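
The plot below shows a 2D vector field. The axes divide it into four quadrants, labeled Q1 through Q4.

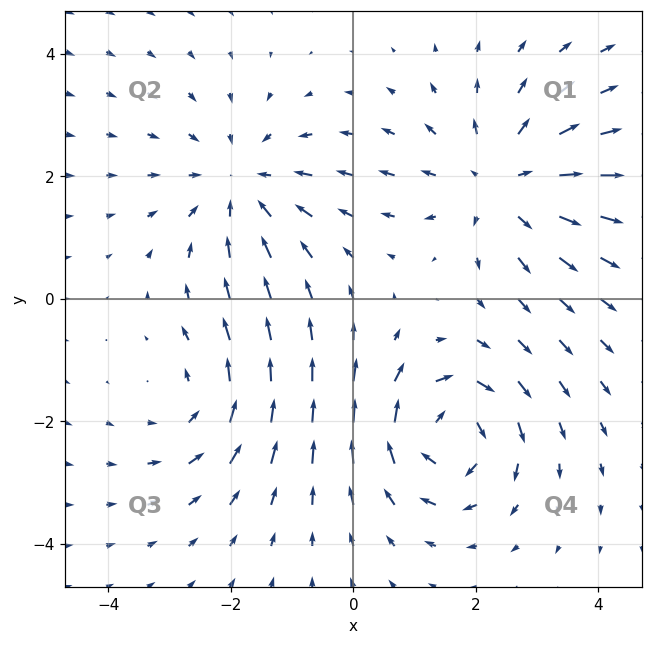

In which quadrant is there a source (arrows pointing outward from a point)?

The source sits at approximately (2.4, 1.9), which lies in quadrant Q1. The divergence there is about +3, positive as expected for a source.

Q1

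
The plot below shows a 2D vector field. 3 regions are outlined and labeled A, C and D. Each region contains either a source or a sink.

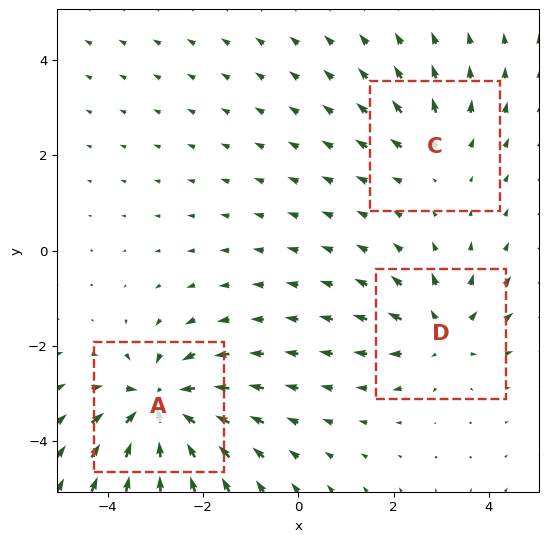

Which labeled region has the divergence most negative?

Divergence at each region's feature centre — A: about -6, C: about +2, D: about +3. Region A is most negative.

A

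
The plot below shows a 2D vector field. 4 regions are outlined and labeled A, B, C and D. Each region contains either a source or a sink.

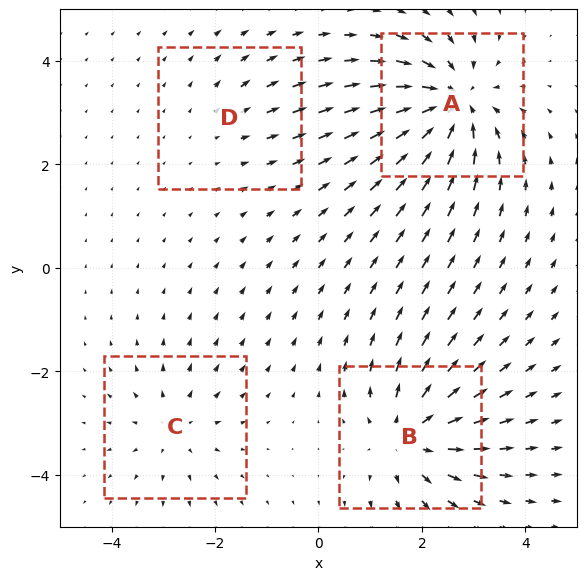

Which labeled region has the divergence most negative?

A

Divergence at each region's feature centre — A: about -7, B: about +6, C: about +4, D: about +2. Region A is most negative.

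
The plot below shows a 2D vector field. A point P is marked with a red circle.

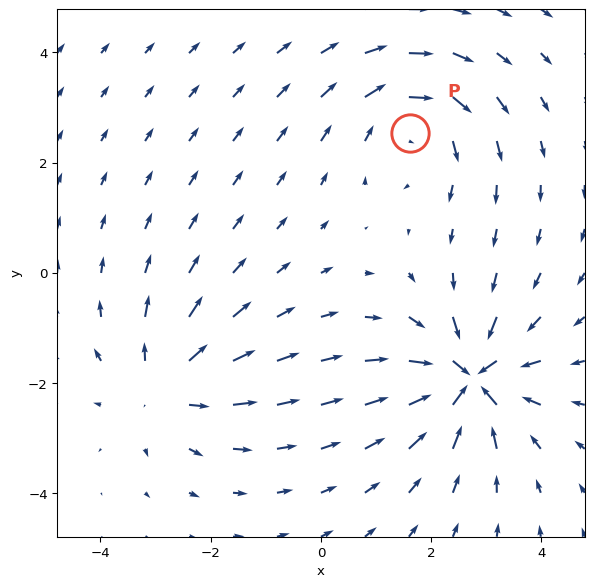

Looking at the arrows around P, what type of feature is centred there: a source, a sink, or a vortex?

At P (1.6, 2.5) the arrows circulate clockwise. Divergence ≈0, curl about -3 — near-zero divergence with nonzero curl is a vortex.

vortex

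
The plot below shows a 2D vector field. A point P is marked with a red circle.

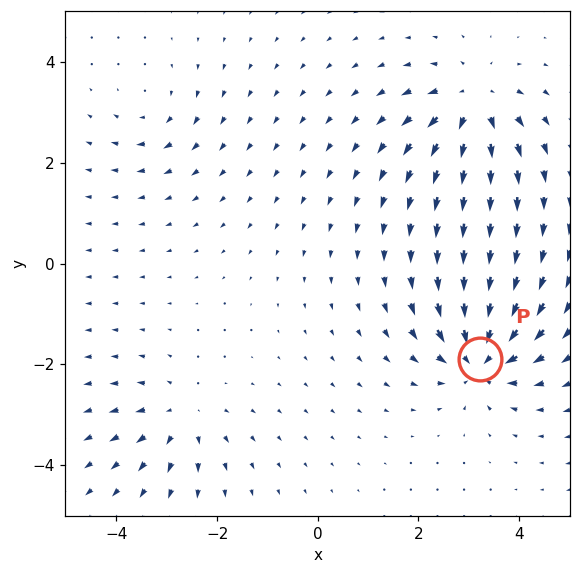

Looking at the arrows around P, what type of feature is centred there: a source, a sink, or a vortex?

At P (3.2, -1.9) the arrows converge inward. Divergence about -7, curl ≈0 — negative divergence with near-zero curl is a sink.

sink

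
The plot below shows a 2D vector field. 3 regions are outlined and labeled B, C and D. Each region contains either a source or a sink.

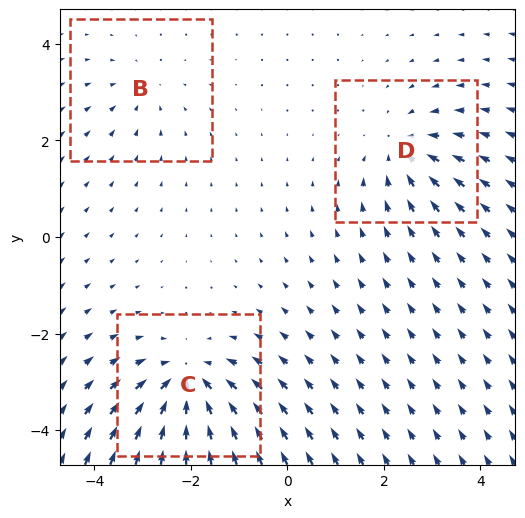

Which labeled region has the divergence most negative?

Divergence at each region's feature centre — B: about -2, C: about -5, D: about -3. Region C is most negative.

C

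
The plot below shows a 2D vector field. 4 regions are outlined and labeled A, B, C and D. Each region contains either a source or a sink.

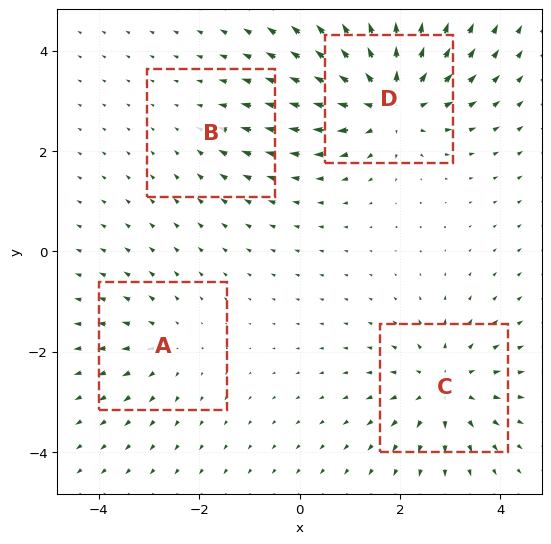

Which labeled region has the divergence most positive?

Divergence at each region's feature centre — A: about +3, B: about -2, C: about +5, D: about +7. Region D is most positive.

D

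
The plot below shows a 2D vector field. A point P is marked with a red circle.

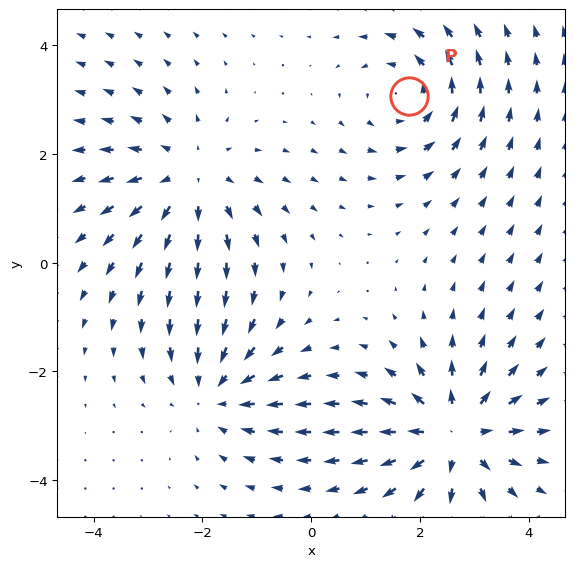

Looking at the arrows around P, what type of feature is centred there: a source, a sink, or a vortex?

vortex

At P (1.8, 3.1) the arrows circulate counterclockwise. Divergence ≈0, curl about +4 — near-zero divergence with nonzero curl is a vortex.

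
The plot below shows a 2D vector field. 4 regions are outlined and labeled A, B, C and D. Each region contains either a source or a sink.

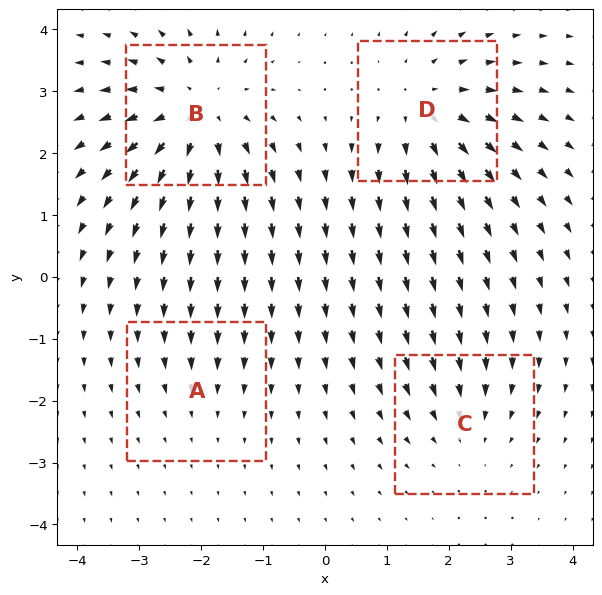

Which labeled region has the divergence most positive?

B

Divergence at each region's feature centre — A: about -2, B: about +6, C: about -3, D: about +5. Region B is most positive.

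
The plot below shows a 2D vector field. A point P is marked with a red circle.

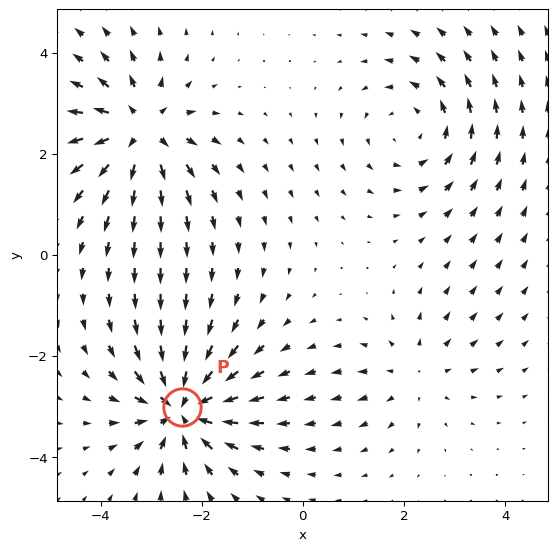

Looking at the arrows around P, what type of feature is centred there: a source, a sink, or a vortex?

sink

At P (-2.4, -3.0) the arrows converge inward. Divergence about -6, curl ≈0 — negative divergence with near-zero curl is a sink.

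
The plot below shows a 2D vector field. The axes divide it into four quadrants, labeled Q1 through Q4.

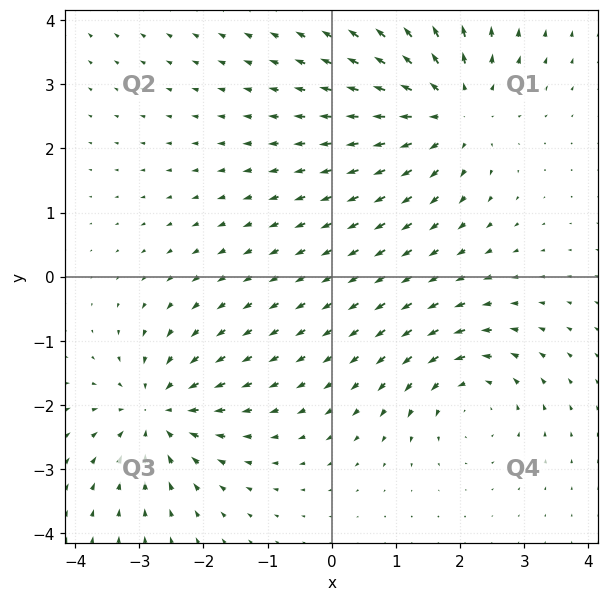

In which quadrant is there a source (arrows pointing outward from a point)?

Q1

The source sits at approximately (1.8, 2.6), which lies in quadrant Q1. The divergence there is about +5, positive as expected for a source.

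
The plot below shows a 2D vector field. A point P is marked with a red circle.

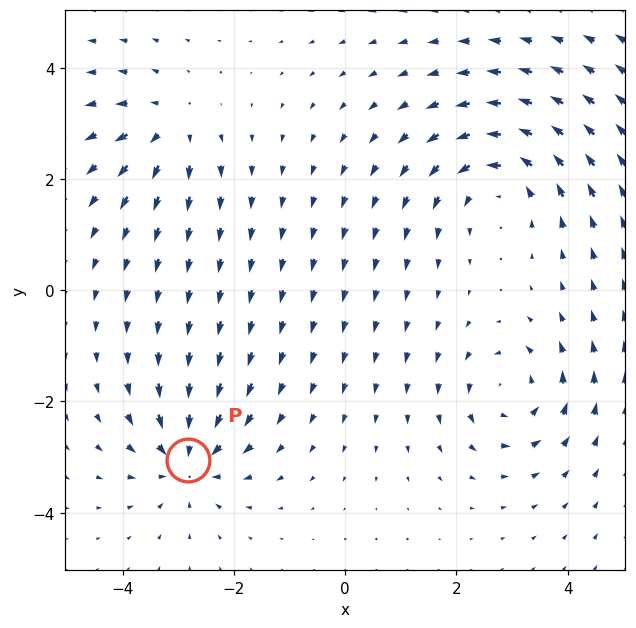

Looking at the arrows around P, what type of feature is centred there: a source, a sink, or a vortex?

sink

At P (-2.8, -3.1) the arrows converge inward. Divergence about -4, curl ≈0 — negative divergence with near-zero curl is a sink.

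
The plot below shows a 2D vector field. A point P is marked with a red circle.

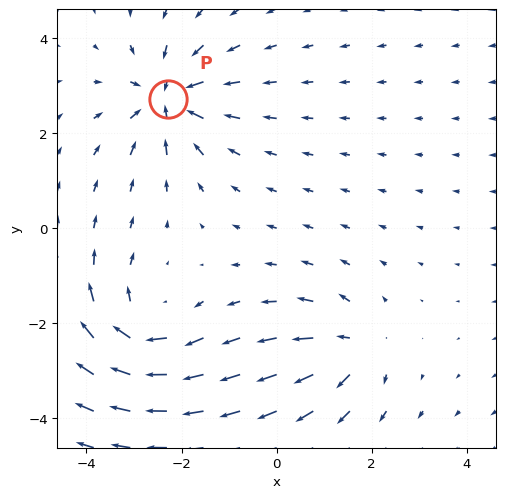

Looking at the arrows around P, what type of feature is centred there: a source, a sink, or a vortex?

At P (-2.3, 2.7) the arrows converge inward. Divergence about -5, curl ≈0 — negative divergence with near-zero curl is a sink.

sink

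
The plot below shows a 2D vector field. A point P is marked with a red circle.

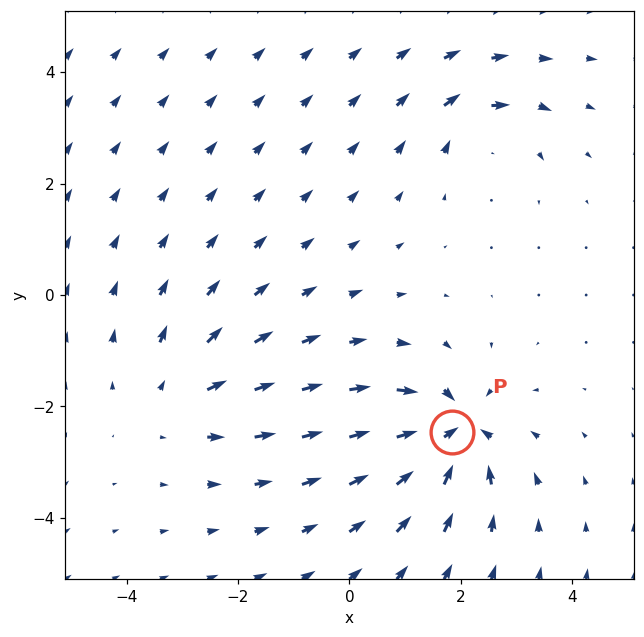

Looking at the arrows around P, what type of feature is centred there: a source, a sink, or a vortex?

At P (1.8, -2.5) the arrows converge inward. Divergence about -6, curl ≈0 — negative divergence with near-zero curl is a sink.

sink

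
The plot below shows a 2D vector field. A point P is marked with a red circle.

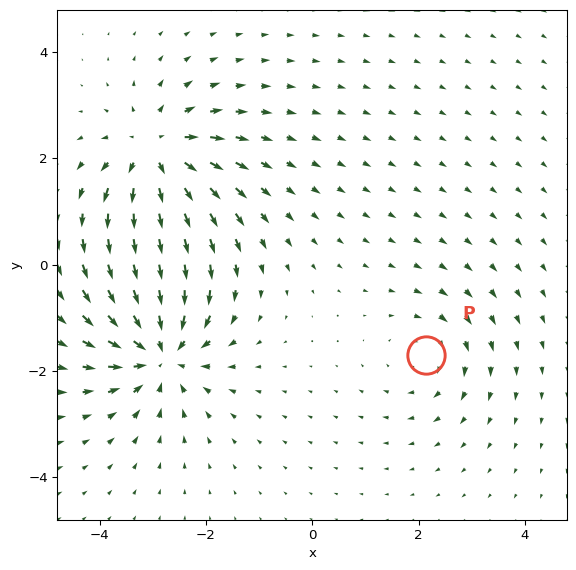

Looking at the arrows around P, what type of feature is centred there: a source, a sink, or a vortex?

At P (2.1, -1.7) the arrows circulate clockwise. Divergence ≈0, curl about -3 — near-zero divergence with nonzero curl is a vortex.

vortex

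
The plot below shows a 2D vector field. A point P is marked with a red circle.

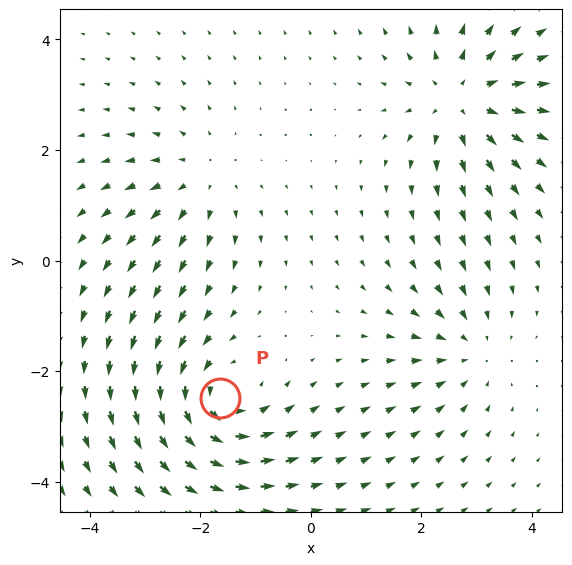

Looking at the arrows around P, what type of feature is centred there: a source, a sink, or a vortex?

vortex

At P (-1.6, -2.5) the arrows circulate counterclockwise. Divergence ≈0, curl about +4 — near-zero divergence with nonzero curl is a vortex.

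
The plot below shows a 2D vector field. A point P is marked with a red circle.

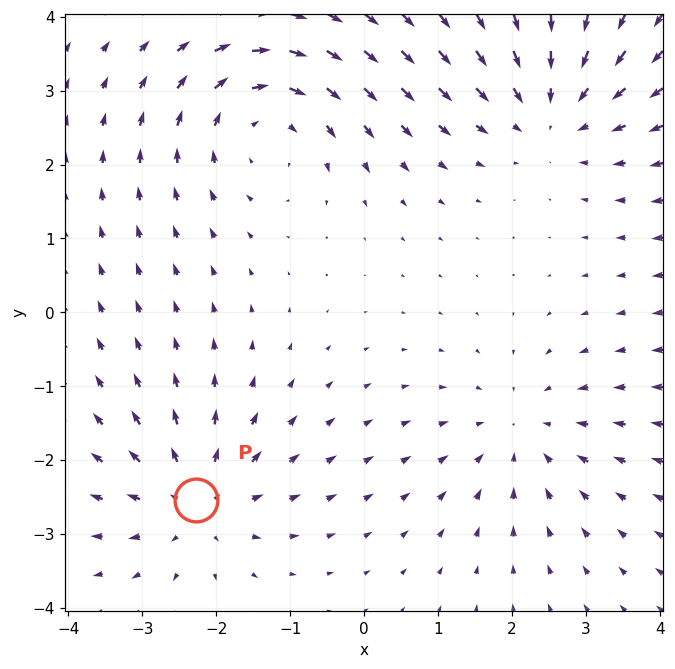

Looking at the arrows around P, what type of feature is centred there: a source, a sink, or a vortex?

At P (-2.3, -2.5) the arrows spread outward. Divergence about +4, curl ≈0 — positive divergence with near-zero curl is a source.

source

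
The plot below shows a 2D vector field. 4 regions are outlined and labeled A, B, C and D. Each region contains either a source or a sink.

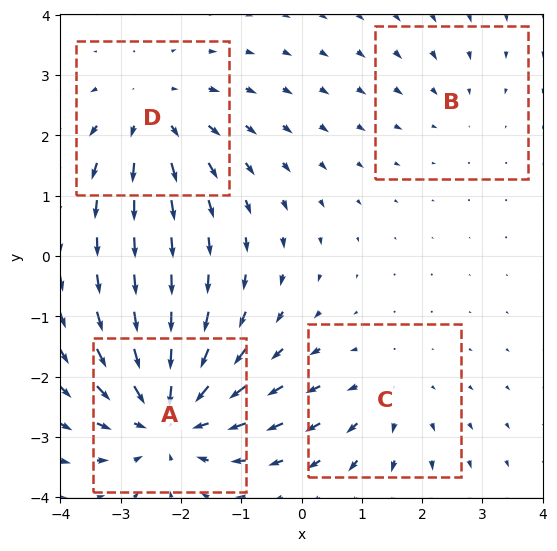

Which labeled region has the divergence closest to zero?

B

Divergence at each region's feature centre — A: about -6, B: about -2, C: about +3, D: about +4. Region B is closest to zero.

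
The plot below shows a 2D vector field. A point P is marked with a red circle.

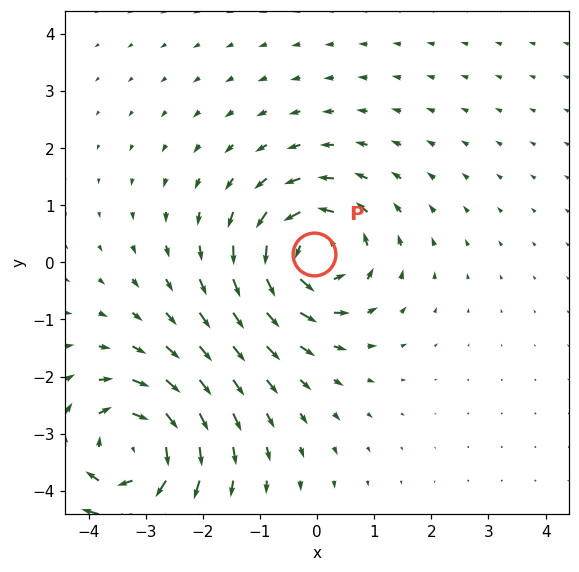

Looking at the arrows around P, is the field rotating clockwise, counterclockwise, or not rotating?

Near P at (-0.1, 0.1) the arrows circulate counterclockwise. The curl (z-component) there is about +4; positive curl means counterclockwise rotation.

counterclockwise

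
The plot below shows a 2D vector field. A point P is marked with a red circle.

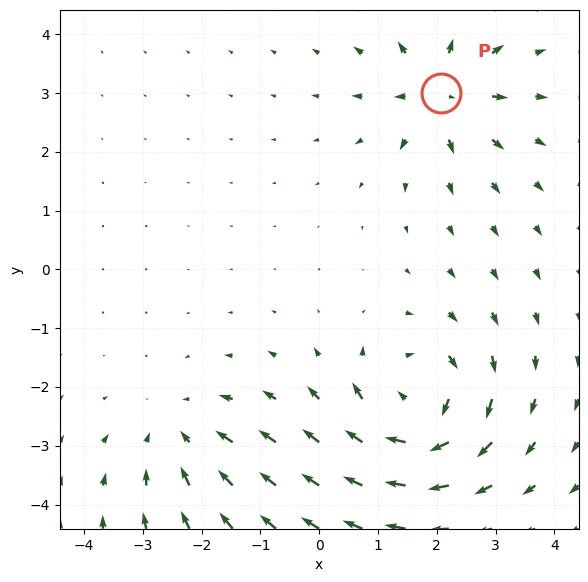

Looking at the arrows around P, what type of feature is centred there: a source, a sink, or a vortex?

source

At P (2.1, 3.0) the arrows spread outward. Divergence about +5, curl ≈0 — positive divergence with near-zero curl is a source.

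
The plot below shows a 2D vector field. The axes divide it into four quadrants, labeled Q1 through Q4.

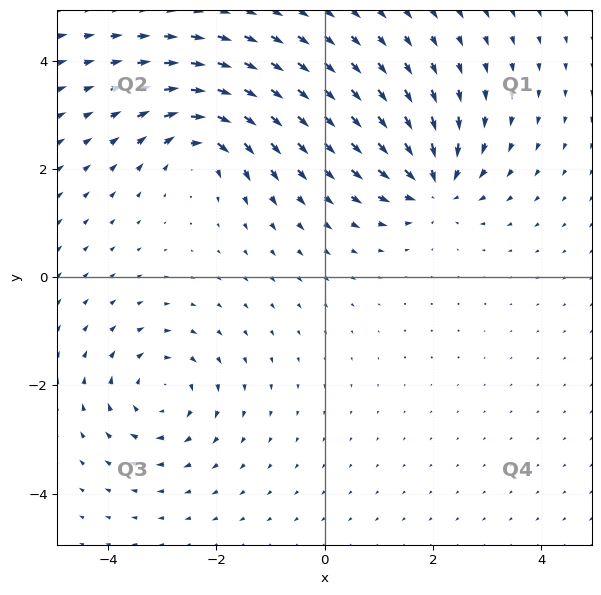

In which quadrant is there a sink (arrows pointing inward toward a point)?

The sink sits at approximately (2.0, 1.7), which lies in quadrant Q1. The divergence there is about -6, negative as expected for a sink.

Q1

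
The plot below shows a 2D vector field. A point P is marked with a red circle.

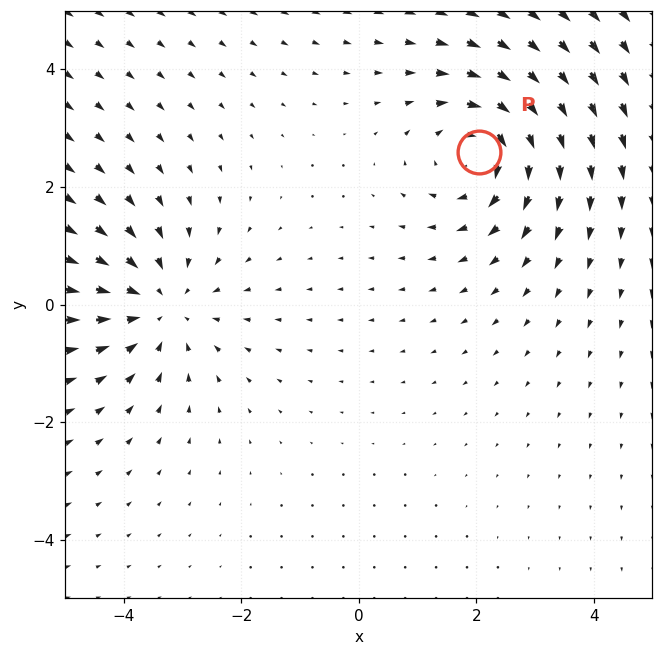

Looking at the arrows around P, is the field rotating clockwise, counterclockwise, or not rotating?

Near P at (2.0, 2.6) the arrows circulate clockwise. The curl (z-component) there is about -5; negative curl means clockwise rotation.

clockwise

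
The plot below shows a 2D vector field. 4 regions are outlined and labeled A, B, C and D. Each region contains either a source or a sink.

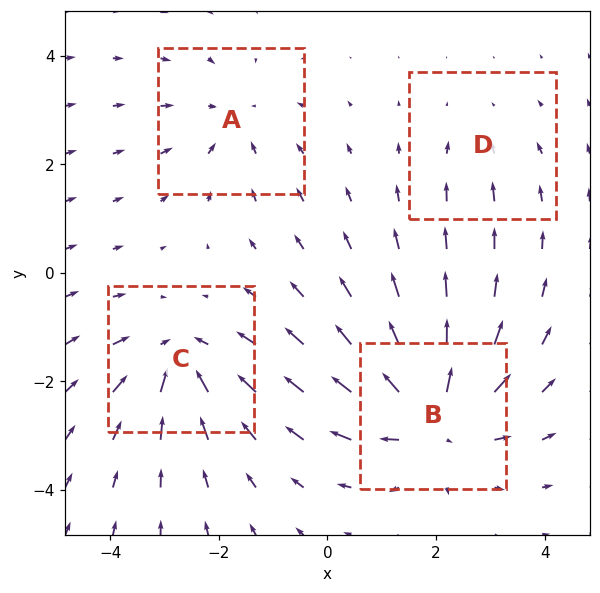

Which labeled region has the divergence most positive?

B

Divergence at each region's feature centre — A: about -3, B: about +6, C: about -5, D: about -2. Region B is most positive.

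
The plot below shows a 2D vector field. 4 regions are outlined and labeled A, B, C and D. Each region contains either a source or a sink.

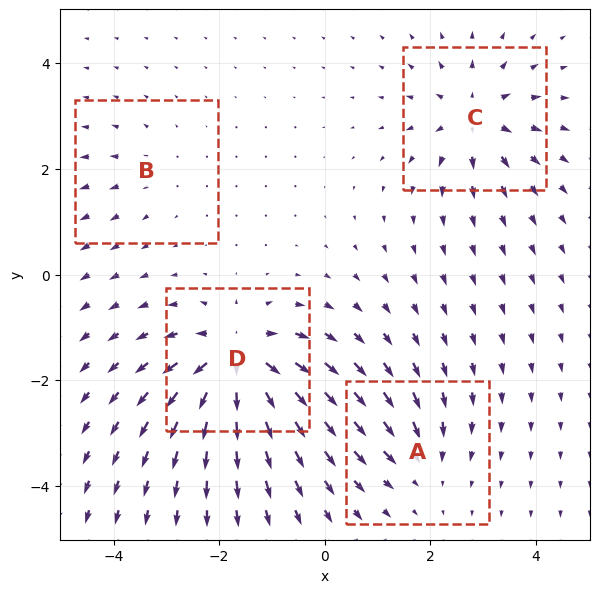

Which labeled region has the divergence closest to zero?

Divergence at each region's feature centre — A: about -4, B: about +3, C: about +6, D: about +9. Region B is closest to zero.

B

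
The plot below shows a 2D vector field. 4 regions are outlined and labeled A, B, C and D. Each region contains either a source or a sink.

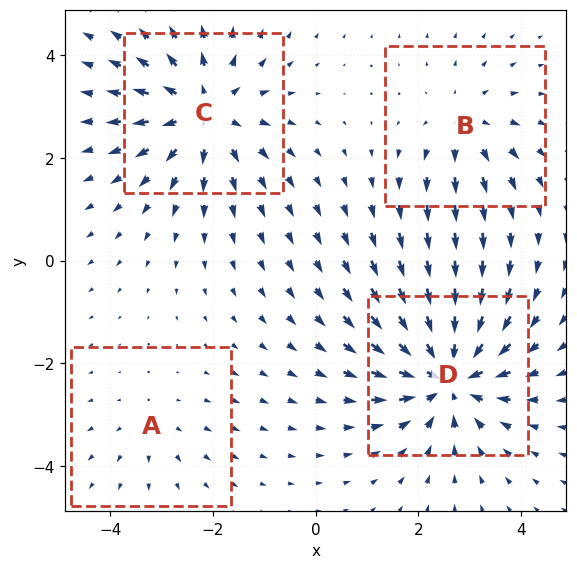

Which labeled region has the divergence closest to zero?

A

Divergence at each region's feature centre — A: about +2, B: about +3, C: about +5, D: about -7. Region A is closest to zero.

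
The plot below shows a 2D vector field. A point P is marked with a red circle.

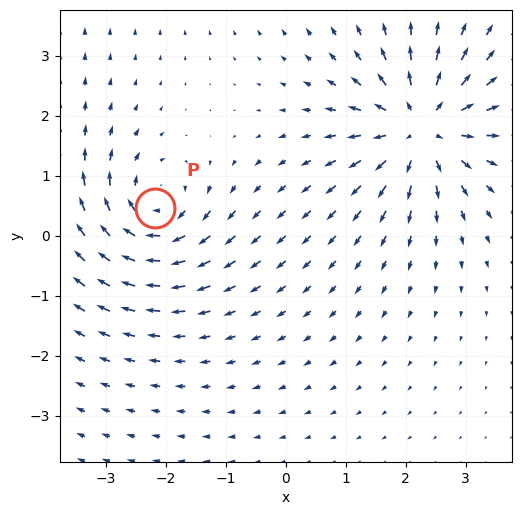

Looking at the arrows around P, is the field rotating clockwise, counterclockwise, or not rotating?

clockwise

Near P at (-2.2, 0.5) the arrows circulate clockwise. The curl (z-component) there is about -5; negative curl means clockwise rotation.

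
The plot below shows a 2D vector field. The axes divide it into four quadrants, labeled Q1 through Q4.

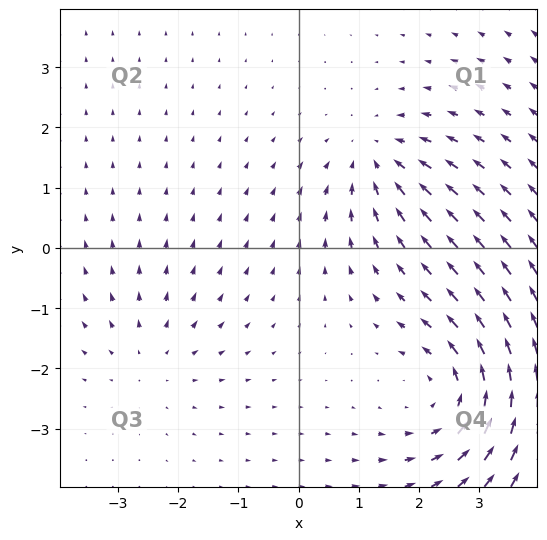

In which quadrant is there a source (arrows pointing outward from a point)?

The source sits at approximately (-2.4, -1.8), which lies in quadrant Q3. The divergence there is about +2, positive as expected for a source.

Q3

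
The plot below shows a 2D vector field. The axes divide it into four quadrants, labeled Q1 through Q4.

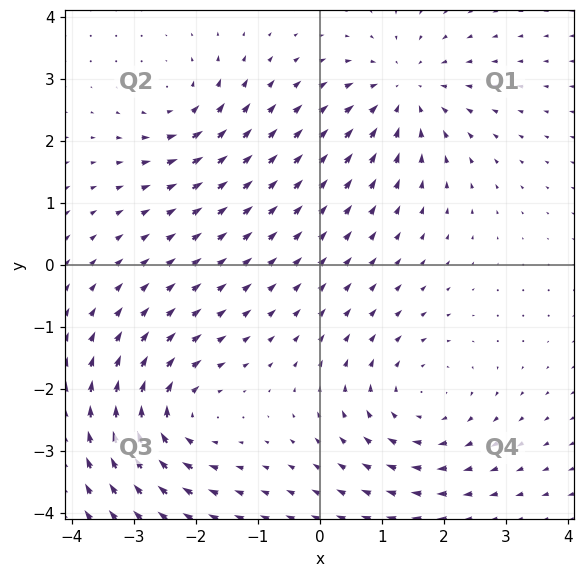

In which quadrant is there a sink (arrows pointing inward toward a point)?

Q1

The sink sits at approximately (1.4, 2.8), which lies in quadrant Q1. The divergence there is about -5, negative as expected for a sink.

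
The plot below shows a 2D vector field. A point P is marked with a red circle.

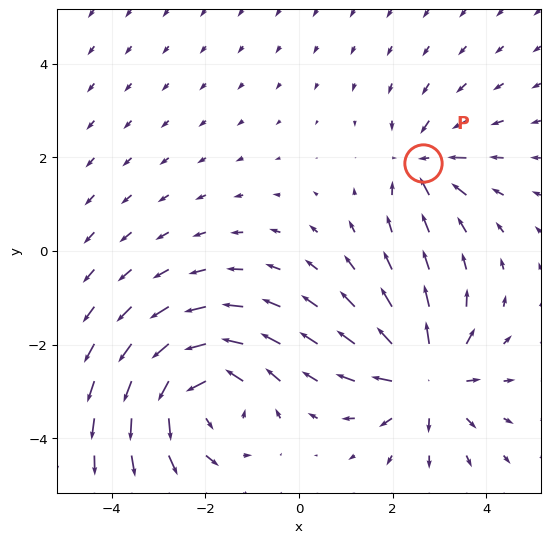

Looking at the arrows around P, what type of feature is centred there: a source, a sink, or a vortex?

At P (2.6, 1.9) the arrows converge inward. Divergence about -3, curl ≈0 — negative divergence with near-zero curl is a sink.

sink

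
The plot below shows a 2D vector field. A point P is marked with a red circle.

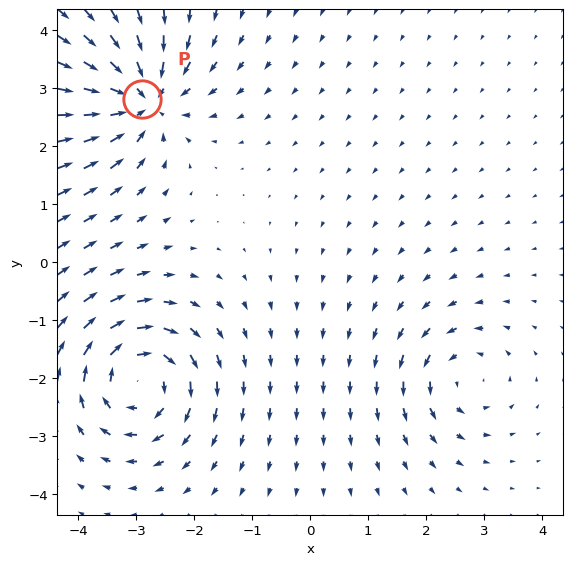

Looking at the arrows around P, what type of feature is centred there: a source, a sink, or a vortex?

At P (-2.9, 2.8) the arrows converge inward. Divergence about -6, curl ≈0 — negative divergence with near-zero curl is a sink.

sink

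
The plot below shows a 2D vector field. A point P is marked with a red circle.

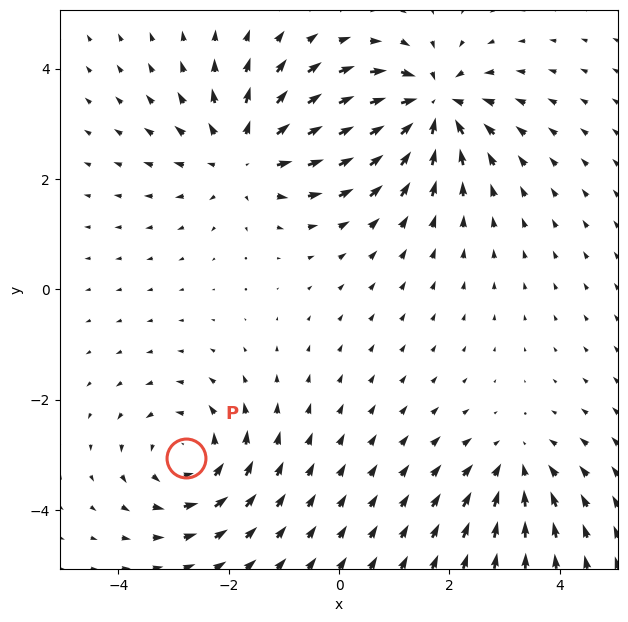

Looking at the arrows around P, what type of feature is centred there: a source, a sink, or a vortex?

vortex

At P (-2.8, -3.1) the arrows circulate counterclockwise. Divergence ≈0, curl about +4 — near-zero divergence with nonzero curl is a vortex.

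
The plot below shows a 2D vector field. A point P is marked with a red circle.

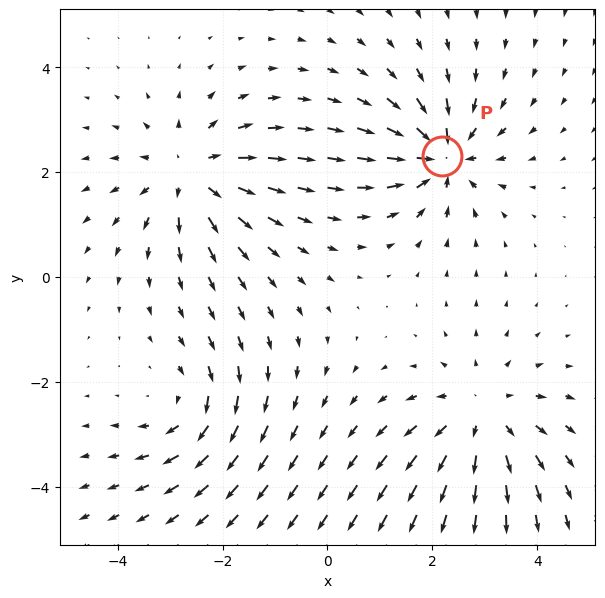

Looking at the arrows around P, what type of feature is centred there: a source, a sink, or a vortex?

sink

At P (2.2, 2.3) the arrows converge inward. Divergence about -6, curl ≈0 — negative divergence with near-zero curl is a sink.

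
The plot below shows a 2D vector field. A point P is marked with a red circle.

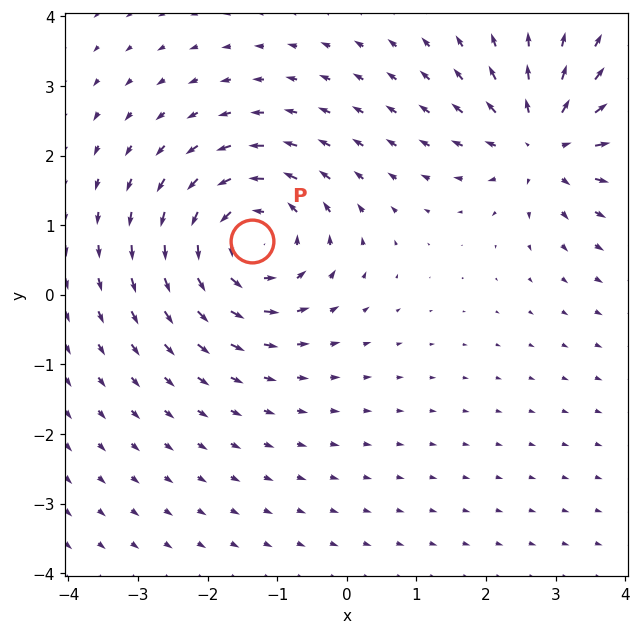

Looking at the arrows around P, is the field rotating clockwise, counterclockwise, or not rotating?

counterclockwise

Near P at (-1.4, 0.8) the arrows circulate counterclockwise. The curl (z-component) there is about +4; positive curl means counterclockwise rotation.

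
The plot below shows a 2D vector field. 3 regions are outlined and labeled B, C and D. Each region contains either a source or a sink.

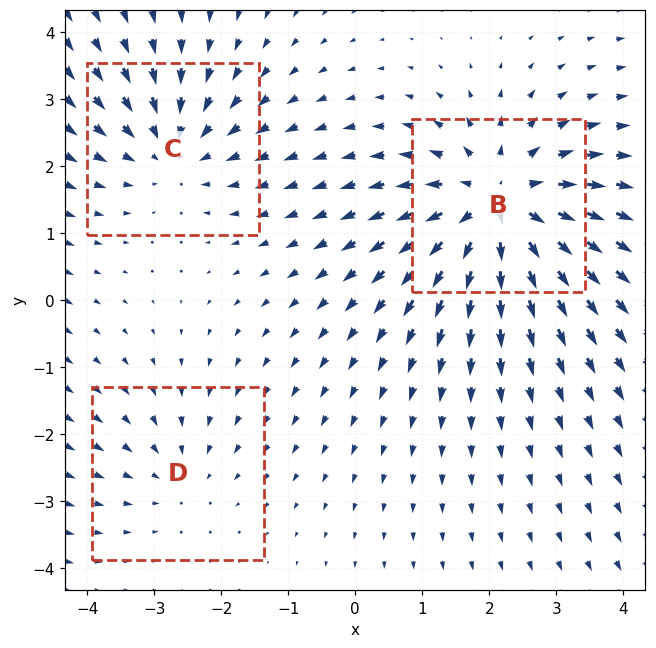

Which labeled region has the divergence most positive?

Divergence at each region's feature centre — B: about +5, C: about -3, D: about -2. Region B is most positive.

B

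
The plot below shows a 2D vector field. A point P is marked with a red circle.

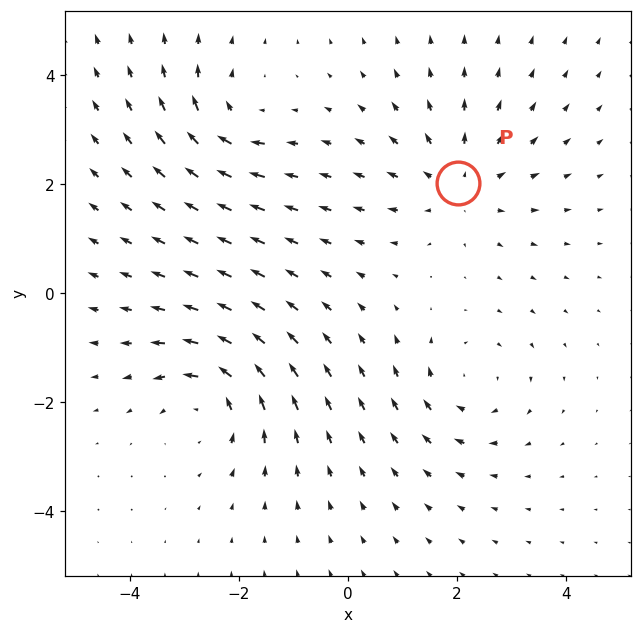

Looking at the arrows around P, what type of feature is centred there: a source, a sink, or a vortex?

At P (2.0, 2.0) the arrows spread outward. Divergence about +4, curl ≈0 — positive divergence with near-zero curl is a source.

source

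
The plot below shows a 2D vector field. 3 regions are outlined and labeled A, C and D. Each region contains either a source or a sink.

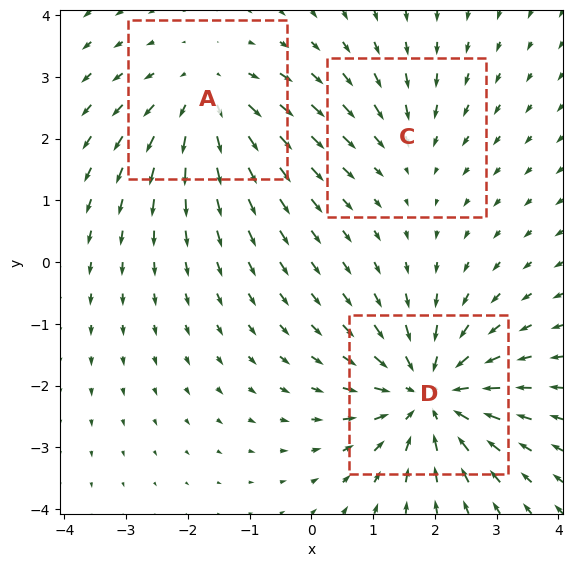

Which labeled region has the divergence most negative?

D

Divergence at each region's feature centre — A: about +3, C: about -2, D: about -5. Region D is most negative.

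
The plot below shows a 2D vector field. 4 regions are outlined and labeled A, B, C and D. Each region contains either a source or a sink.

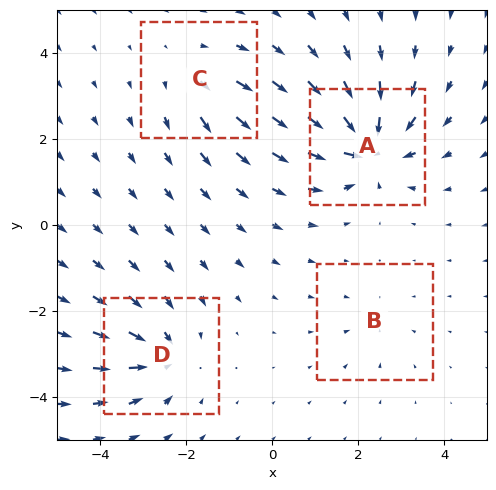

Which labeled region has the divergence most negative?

Divergence at each region's feature centre — A: about -8, B: about -3, C: about +4, D: about -6. Region A is most negative.

A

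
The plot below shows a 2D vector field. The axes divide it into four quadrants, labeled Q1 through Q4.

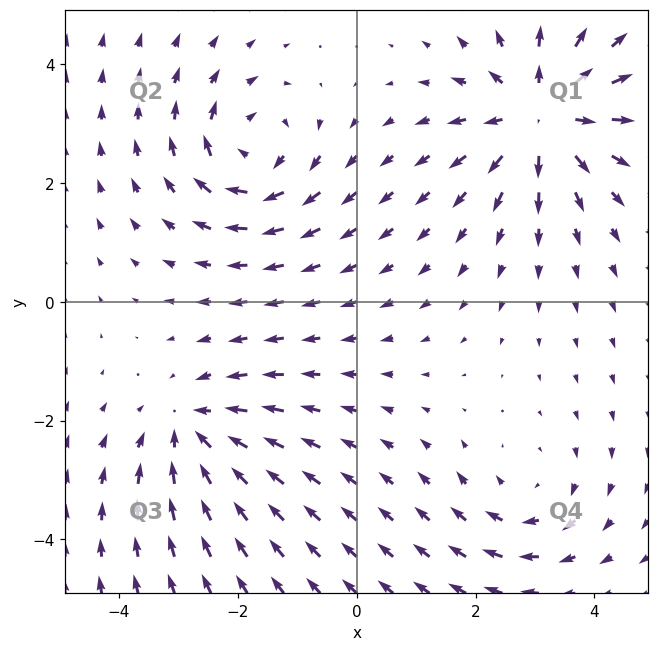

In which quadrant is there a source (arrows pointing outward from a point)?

The source sits at approximately (3.1, 3.1), which lies in quadrant Q1. The divergence there is about +5, positive as expected for a source.

Q1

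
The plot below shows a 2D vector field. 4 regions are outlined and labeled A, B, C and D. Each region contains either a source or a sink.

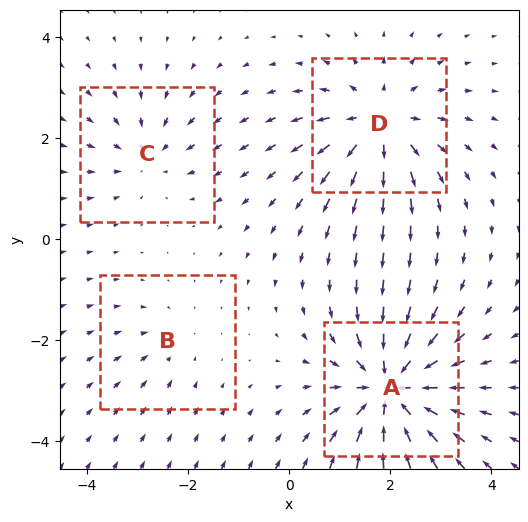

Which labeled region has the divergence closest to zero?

B

Divergence at each region's feature centre — A: about -7, B: about -2, C: about -3, D: about +6. Region B is closest to zero.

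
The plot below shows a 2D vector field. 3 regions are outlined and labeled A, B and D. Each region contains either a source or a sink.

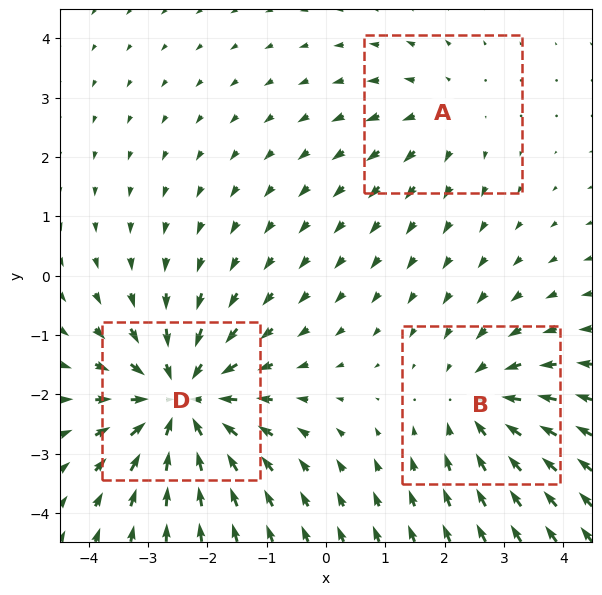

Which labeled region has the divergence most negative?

Divergence at each region's feature centre — A: about +2, B: about -3, D: about -4. Region D is most negative.

D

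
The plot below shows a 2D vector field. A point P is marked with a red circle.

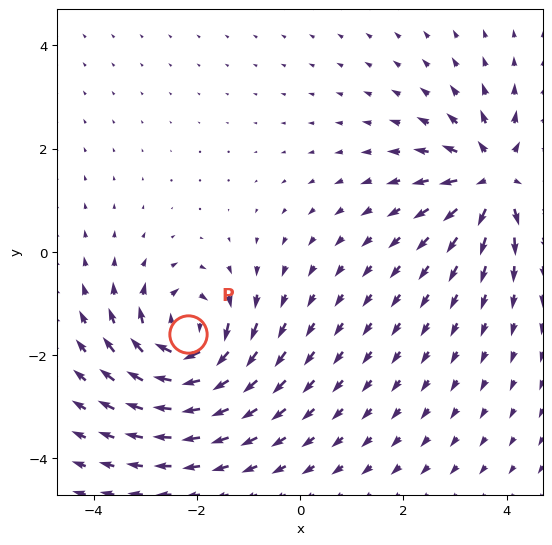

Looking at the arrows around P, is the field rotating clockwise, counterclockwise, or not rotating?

Near P at (-2.2, -1.6) the arrows circulate clockwise. The curl (z-component) there is about -6; negative curl means clockwise rotation.

clockwise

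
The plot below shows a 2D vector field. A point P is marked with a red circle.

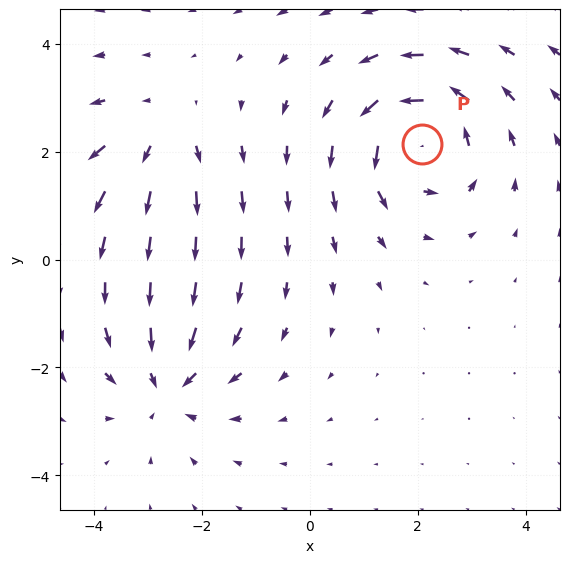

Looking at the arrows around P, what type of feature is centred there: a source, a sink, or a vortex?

At P (2.1, 2.1) the arrows circulate counterclockwise. Divergence ≈0, curl about +5 — near-zero divergence with nonzero curl is a vortex.

vortex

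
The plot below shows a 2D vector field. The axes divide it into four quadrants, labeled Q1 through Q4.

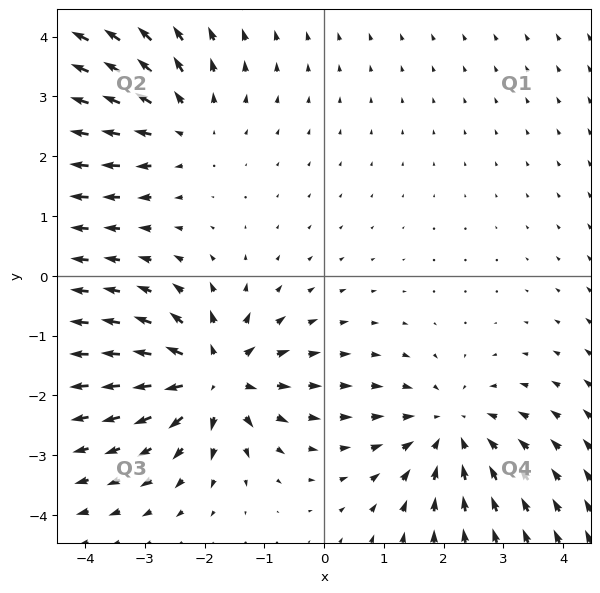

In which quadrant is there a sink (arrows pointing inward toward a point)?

Q4

The sink sits at approximately (2.1, -2.6), which lies in quadrant Q4. The divergence there is about -3, negative as expected for a sink.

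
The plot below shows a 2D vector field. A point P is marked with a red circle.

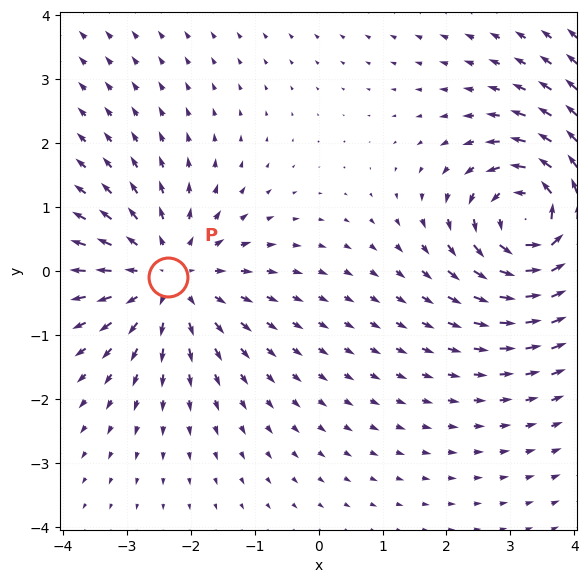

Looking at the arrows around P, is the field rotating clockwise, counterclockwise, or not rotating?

Near P at (-2.4, -0.1) the arrows show no circulation. The curl there is ≈0.

not rotating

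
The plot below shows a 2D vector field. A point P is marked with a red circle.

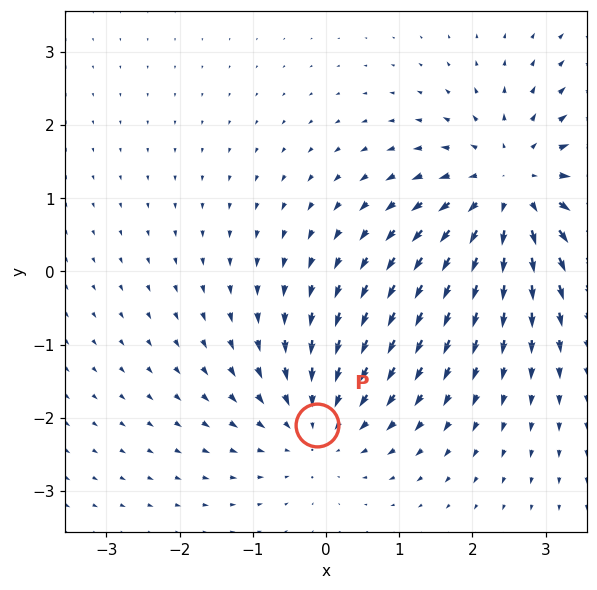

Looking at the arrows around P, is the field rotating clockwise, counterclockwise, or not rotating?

not rotating

Near P at (-0.1, -2.1) the arrows show no circulation. The curl there is ≈0.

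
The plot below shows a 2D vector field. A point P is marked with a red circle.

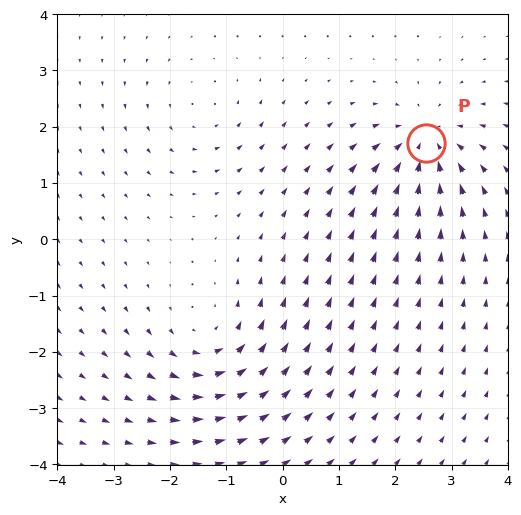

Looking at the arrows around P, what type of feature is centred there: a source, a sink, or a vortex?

At P (2.5, 1.7) the arrows converge inward. Divergence about -6, curl ≈0 — negative divergence with near-zero curl is a sink.

sink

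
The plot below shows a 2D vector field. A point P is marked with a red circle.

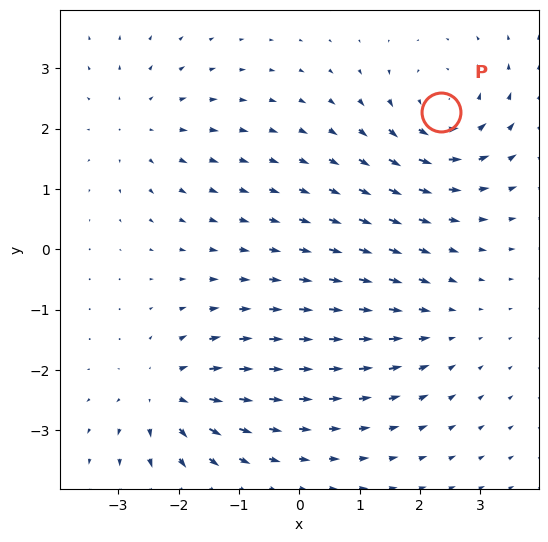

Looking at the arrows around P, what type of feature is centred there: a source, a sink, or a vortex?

At P (2.3, 2.3) the arrows circulate counterclockwise. Divergence ≈0, curl about +6 — near-zero divergence with nonzero curl is a vortex.

vortex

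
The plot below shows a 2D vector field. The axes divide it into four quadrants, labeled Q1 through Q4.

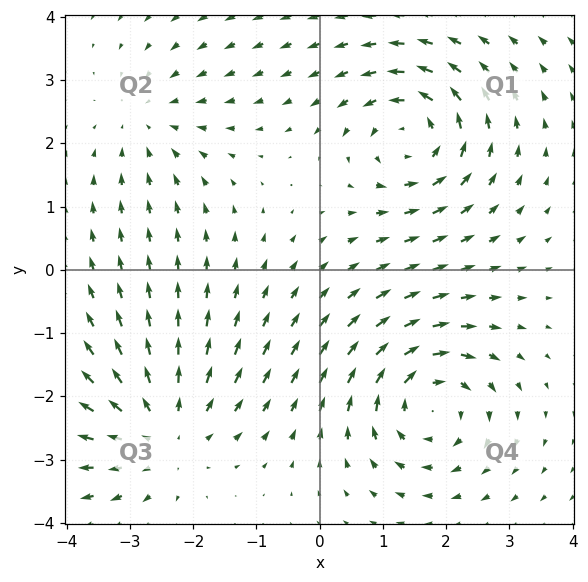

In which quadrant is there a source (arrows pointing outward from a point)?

Q3

The source sits at approximately (-2.5, -2.6), which lies in quadrant Q3. The divergence there is about +4, positive as expected for a source.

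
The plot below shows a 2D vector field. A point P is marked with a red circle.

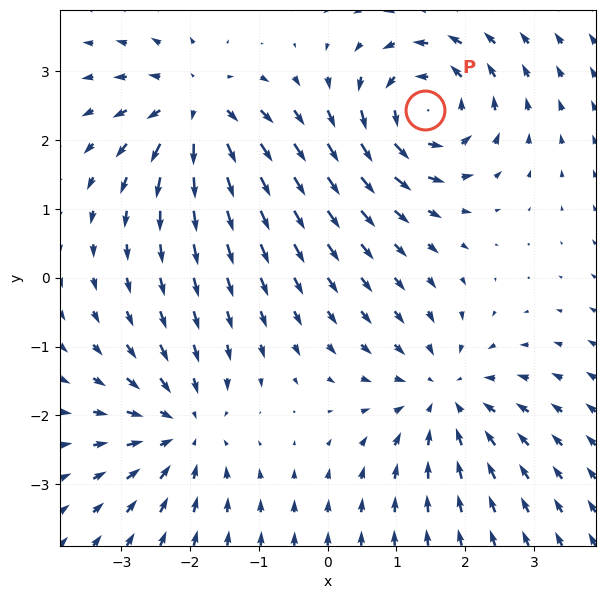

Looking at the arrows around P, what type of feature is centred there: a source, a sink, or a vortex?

At P (1.4, 2.4) the arrows circulate counterclockwise. Divergence ≈0, curl about +6 — near-zero divergence with nonzero curl is a vortex.

vortex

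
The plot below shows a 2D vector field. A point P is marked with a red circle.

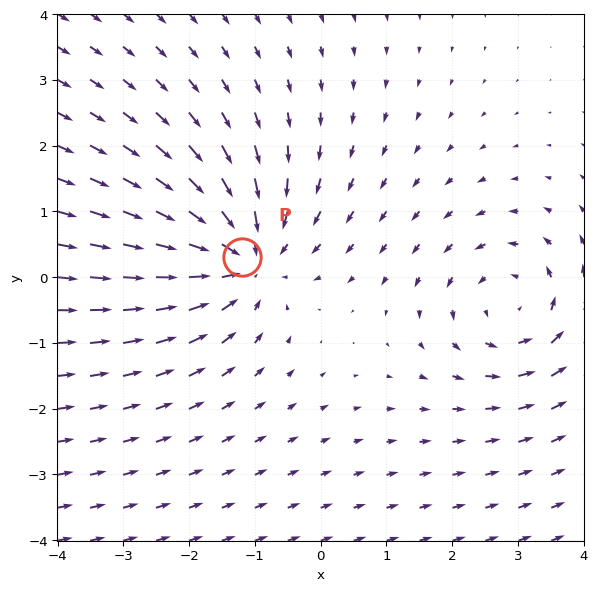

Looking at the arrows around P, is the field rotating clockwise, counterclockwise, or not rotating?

not rotating

Near P at (-1.2, 0.3) the arrows show no circulation. The curl there is ≈0.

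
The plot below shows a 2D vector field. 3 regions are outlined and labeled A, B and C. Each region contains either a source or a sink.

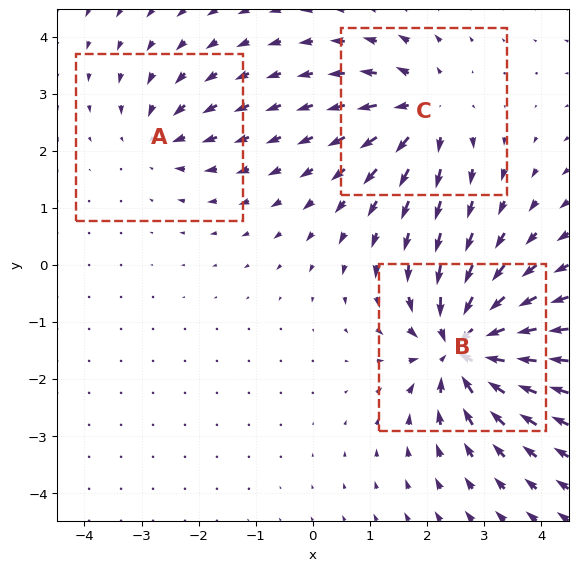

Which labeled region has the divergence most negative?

Divergence at each region's feature centre — A: about -3, B: about -6, C: about +4. Region B is most negative.

B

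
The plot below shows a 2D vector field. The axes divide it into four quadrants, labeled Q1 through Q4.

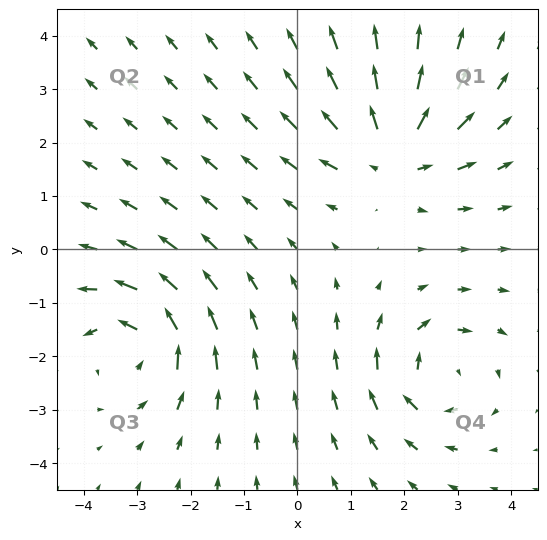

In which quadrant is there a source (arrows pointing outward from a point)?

The source sits at approximately (1.8, 1.8), which lies in quadrant Q1. The divergence there is about +5, positive as expected for a source.

Q1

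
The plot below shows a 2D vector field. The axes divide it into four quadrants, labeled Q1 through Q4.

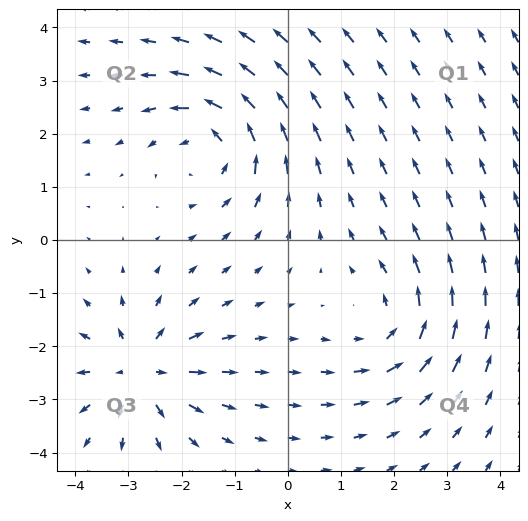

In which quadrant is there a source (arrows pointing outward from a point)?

The source sits at approximately (-2.8, -2.5), which lies in quadrant Q3. The divergence there is about +5, positive as expected for a source.

Q3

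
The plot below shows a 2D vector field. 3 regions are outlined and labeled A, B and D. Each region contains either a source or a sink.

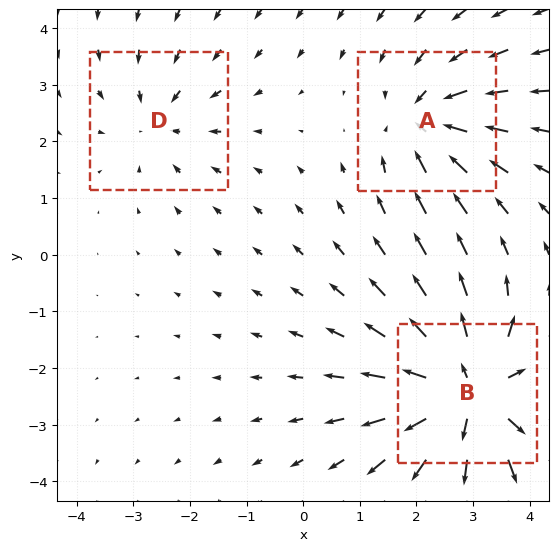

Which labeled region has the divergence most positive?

B

Divergence at each region's feature centre — A: about -3, B: about +5, D: about -2. Region B is most positive.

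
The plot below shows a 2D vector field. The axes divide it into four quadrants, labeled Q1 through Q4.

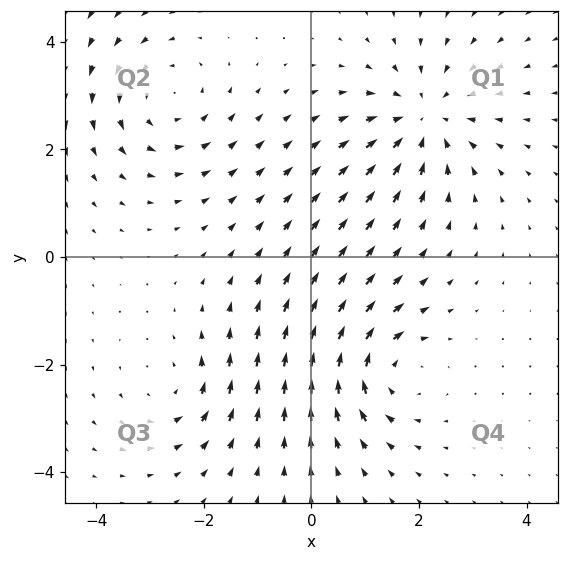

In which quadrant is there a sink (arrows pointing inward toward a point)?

The sink sits at approximately (2.1, 2.6), which lies in quadrant Q1. The divergence there is about -4, negative as expected for a sink.

Q1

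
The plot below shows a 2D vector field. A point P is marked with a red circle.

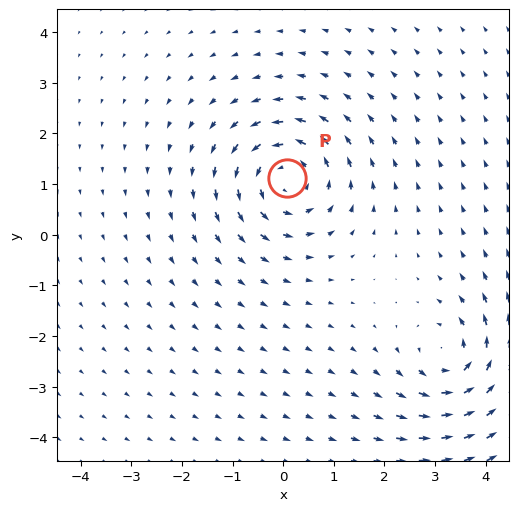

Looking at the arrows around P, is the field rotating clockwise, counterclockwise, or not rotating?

counterclockwise

Near P at (0.1, 1.1) the arrows circulate counterclockwise. The curl (z-component) there is about +5; positive curl means counterclockwise rotation.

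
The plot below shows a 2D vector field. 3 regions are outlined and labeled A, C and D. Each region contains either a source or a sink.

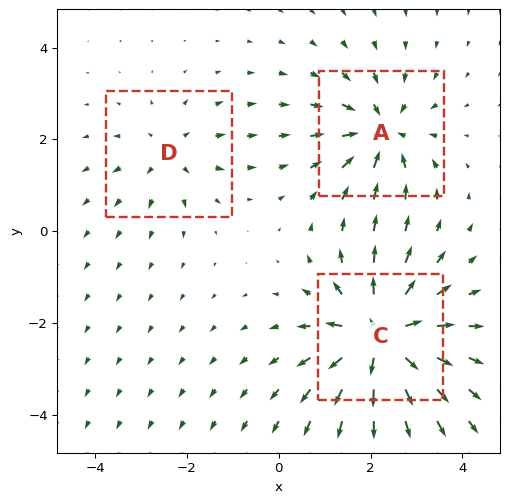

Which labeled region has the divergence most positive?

C

Divergence at each region's feature centre — A: about -4, C: about +6, D: about +2. Region C is most positive.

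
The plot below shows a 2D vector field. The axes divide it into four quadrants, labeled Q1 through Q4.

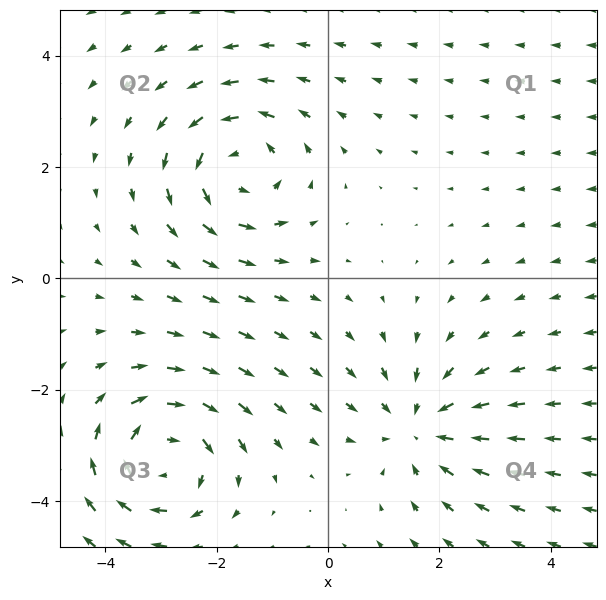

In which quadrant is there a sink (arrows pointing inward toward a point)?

The sink sits at approximately (1.6, -2.7), which lies in quadrant Q4. The divergence there is about -4, negative as expected for a sink.

Q4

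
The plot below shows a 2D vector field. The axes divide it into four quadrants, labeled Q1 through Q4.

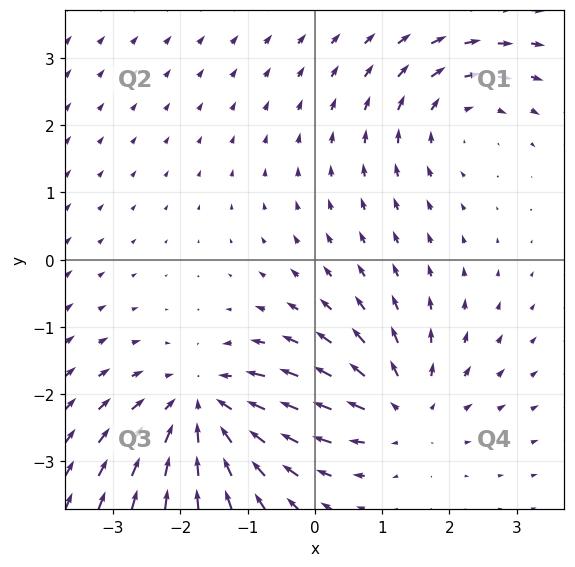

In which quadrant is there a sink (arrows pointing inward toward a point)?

The sink sits at approximately (-1.6, -2.2), which lies in quadrant Q3. The divergence there is about -4, negative as expected for a sink.

Q3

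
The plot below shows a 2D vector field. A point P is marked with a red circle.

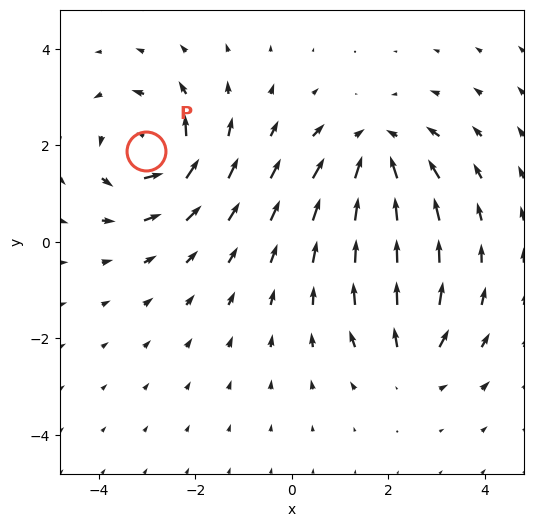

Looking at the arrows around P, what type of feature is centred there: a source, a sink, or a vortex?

vortex

At P (-3.0, 1.9) the arrows circulate counterclockwise. Divergence ≈0, curl about +6 — near-zero divergence with nonzero curl is a vortex.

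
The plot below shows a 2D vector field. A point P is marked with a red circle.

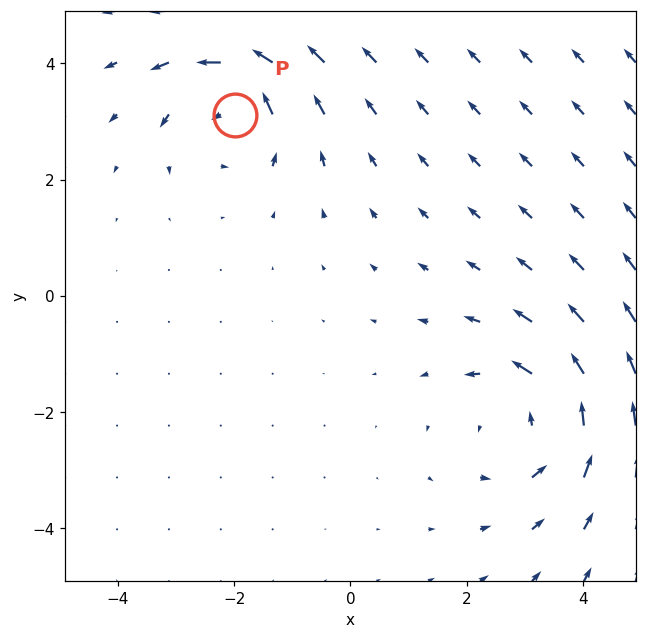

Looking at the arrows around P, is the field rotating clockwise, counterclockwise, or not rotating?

counterclockwise

Near P at (-2.0, 3.1) the arrows circulate counterclockwise. The curl (z-component) there is about +5; positive curl means counterclockwise rotation.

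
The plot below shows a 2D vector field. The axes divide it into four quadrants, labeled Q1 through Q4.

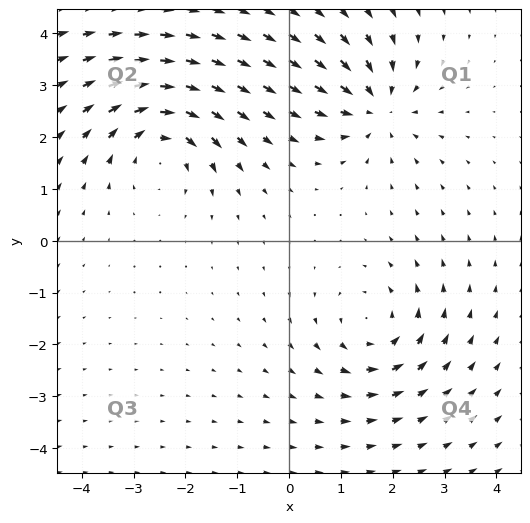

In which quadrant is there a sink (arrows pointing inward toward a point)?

The sink sits at approximately (1.7, 2.6), which lies in quadrant Q1. The divergence there is about -4, negative as expected for a sink.

Q1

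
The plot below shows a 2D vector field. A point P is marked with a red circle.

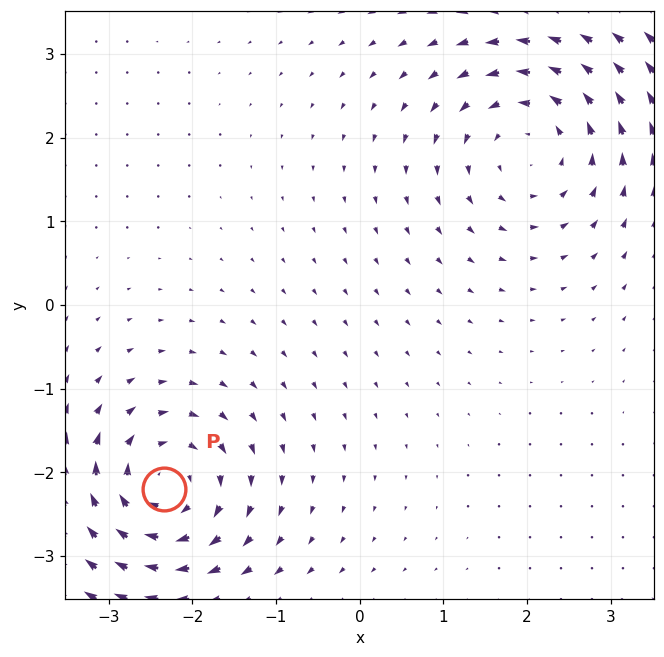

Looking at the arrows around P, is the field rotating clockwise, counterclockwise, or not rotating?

clockwise

Near P at (-2.3, -2.2) the arrows circulate clockwise. The curl (z-component) there is about -6; negative curl means clockwise rotation.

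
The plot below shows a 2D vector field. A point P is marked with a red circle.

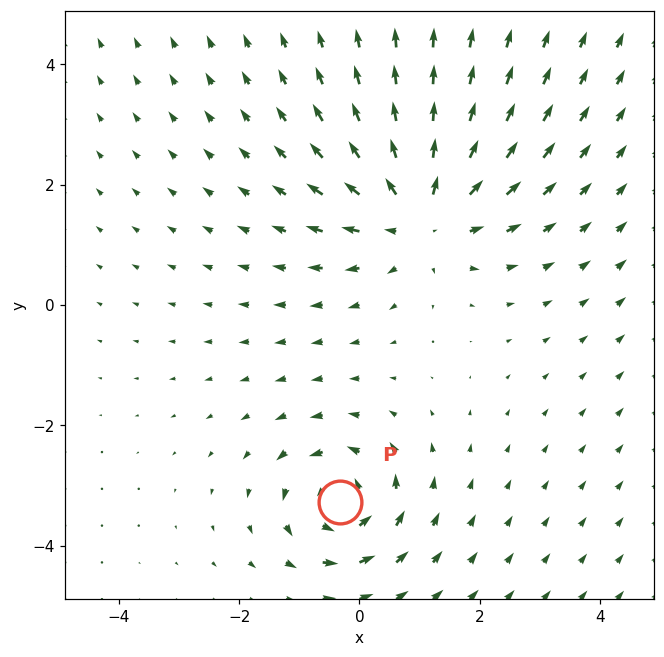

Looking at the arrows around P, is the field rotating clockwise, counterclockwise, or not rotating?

counterclockwise

Near P at (-0.3, -3.3) the arrows circulate counterclockwise. The curl (z-component) there is about +5; positive curl means counterclockwise rotation.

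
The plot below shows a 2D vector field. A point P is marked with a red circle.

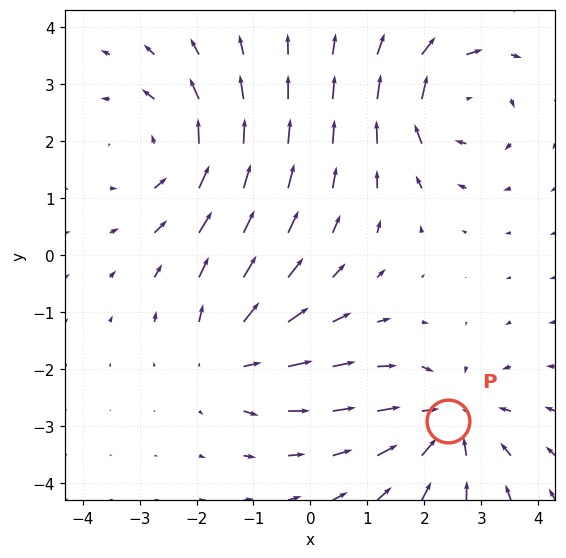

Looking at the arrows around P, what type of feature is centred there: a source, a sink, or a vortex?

At P (2.4, -2.9) the arrows converge inward. Divergence about -4, curl ≈0 — negative divergence with near-zero curl is a sink.

sink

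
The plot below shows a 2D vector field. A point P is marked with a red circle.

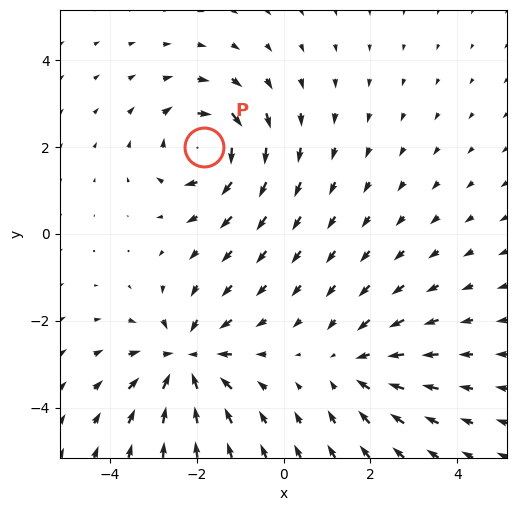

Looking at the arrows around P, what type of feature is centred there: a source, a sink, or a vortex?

vortex

At P (-1.8, 2.0) the arrows circulate clockwise. Divergence ≈0, curl about -5 — near-zero divergence with nonzero curl is a vortex.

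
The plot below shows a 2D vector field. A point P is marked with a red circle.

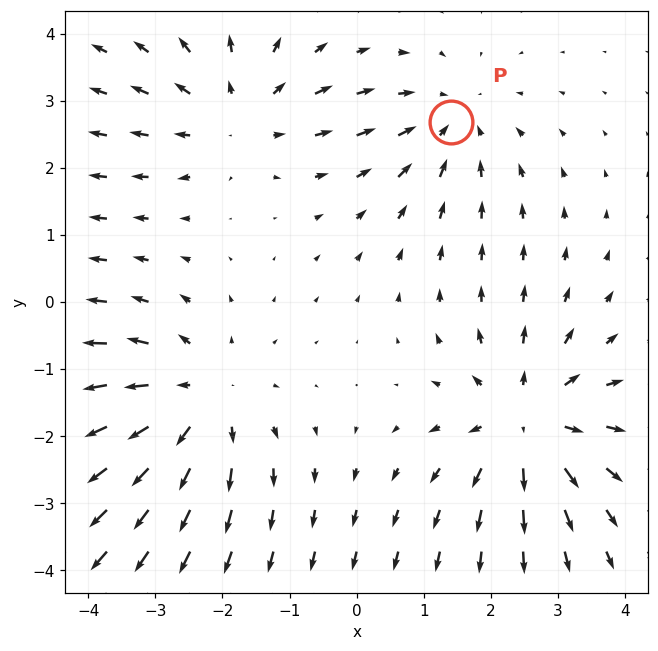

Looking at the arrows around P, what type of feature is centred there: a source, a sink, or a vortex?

sink

At P (1.4, 2.7) the arrows converge inward. Divergence about -3, curl ≈0 — negative divergence with near-zero curl is a sink.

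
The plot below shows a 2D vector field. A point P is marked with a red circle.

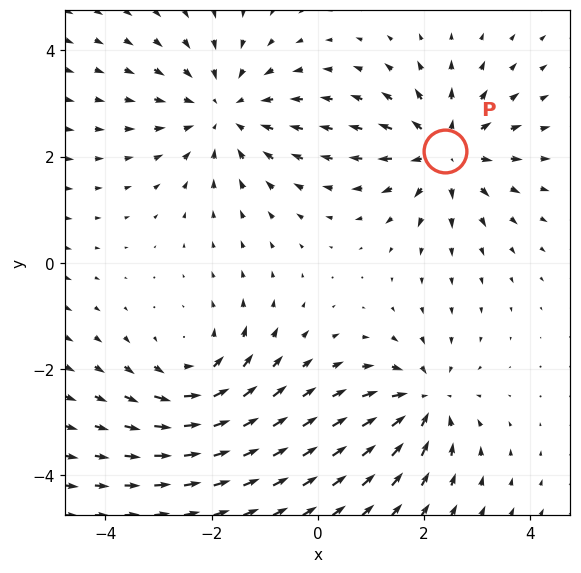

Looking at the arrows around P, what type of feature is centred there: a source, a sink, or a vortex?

At P (2.4, 2.1) the arrows spread outward. Divergence about +5, curl ≈0 — positive divergence with near-zero curl is a source.

source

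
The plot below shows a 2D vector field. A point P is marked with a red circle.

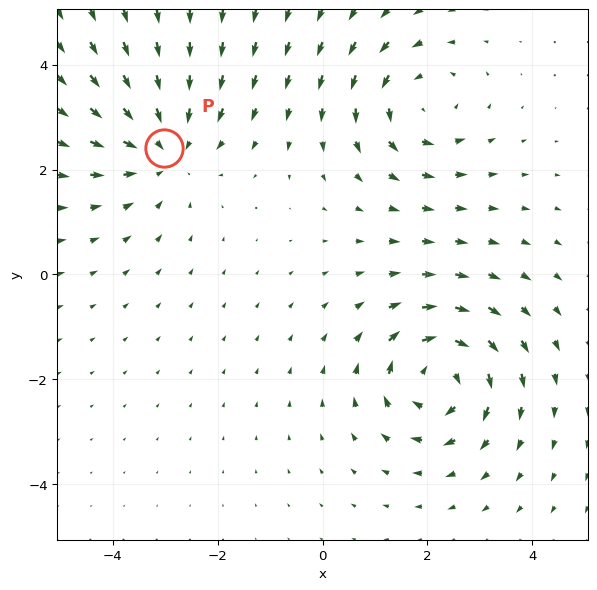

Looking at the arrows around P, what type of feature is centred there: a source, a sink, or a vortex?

At P (-3.0, 2.4) the arrows converge inward. Divergence about -3, curl ≈0 — negative divergence with near-zero curl is a sink.

sink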